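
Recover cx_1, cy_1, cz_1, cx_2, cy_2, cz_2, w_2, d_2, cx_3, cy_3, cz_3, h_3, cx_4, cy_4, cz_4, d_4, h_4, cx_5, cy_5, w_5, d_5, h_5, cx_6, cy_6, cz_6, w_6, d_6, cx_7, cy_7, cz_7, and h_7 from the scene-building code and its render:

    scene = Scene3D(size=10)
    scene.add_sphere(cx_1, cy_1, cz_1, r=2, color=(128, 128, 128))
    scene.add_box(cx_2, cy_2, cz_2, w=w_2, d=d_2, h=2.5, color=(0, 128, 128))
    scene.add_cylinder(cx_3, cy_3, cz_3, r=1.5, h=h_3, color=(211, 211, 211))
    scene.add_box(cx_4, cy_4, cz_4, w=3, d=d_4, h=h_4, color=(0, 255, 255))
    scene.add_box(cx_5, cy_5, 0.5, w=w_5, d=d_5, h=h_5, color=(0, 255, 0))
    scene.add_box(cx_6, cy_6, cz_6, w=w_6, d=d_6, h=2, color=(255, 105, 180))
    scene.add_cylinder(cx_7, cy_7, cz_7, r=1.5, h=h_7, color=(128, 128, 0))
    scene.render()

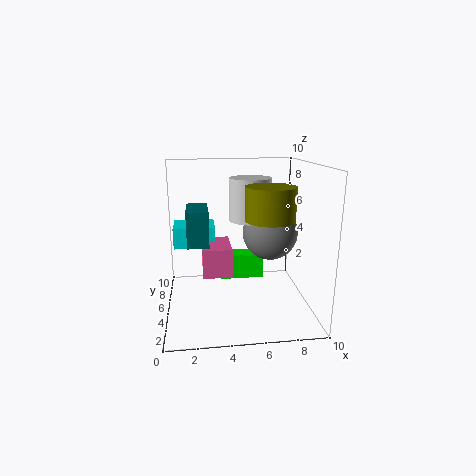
cx_1 = 7.5
cy_1 = 6
cz_1 = 5
cx_2 = 1.5
cy_2 = 4.5
cz_2 = 4.5
w_2 = 1.5
d_2 = 3
cx_3 = 6
cy_3 = 6
cz_3 = 6
h_3 = 3
cx_4 = 0.5
cy_4 = 6
cz_4 = 4
d_4 = 2.5
h_4 = 1.5
cx_5 = 4
cy_5 = 8
w_5 = 3.5
d_5 = 1.5
h_5 = 2
cx_6 = 2.5
cy_6 = 4
cz_6 = 2.5
w_6 = 2
d_6 = 3
cx_7 = 6.5
cy_7 = 2
cz_7 = 7
h_7 = 2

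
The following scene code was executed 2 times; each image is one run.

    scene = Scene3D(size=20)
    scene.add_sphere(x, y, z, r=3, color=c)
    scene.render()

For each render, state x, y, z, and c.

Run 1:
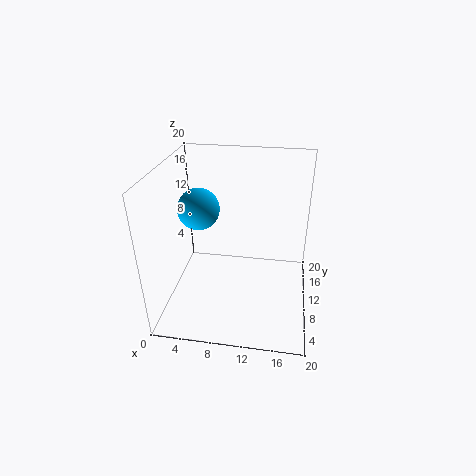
x = 4; y = 12; z = 13; c = 'deepskyblue'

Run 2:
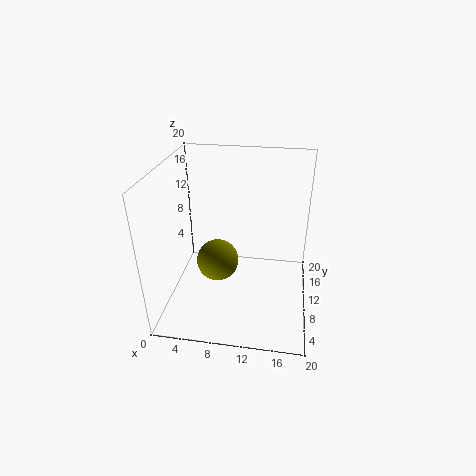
x = 7; y = 10; z = 6; c = 'olive'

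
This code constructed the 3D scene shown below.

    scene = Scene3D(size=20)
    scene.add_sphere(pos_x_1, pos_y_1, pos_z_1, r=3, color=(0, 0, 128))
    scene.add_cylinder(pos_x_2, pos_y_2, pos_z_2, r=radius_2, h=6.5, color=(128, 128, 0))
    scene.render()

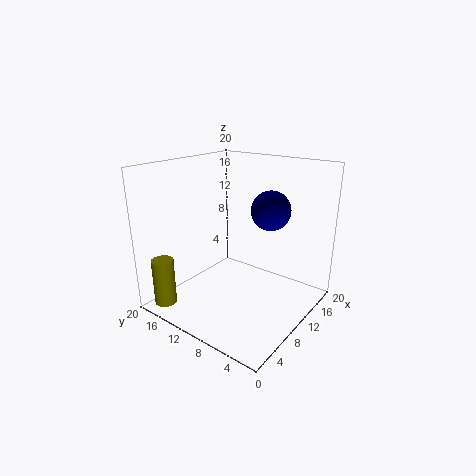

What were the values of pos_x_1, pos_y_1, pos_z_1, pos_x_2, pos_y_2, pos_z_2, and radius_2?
pos_x_1 = 16.5
pos_y_1 = 8.75
pos_z_1 = 12.5
pos_x_2 = 2
pos_y_2 = 16.75
pos_z_2 = 1.25
radius_2 = 1.5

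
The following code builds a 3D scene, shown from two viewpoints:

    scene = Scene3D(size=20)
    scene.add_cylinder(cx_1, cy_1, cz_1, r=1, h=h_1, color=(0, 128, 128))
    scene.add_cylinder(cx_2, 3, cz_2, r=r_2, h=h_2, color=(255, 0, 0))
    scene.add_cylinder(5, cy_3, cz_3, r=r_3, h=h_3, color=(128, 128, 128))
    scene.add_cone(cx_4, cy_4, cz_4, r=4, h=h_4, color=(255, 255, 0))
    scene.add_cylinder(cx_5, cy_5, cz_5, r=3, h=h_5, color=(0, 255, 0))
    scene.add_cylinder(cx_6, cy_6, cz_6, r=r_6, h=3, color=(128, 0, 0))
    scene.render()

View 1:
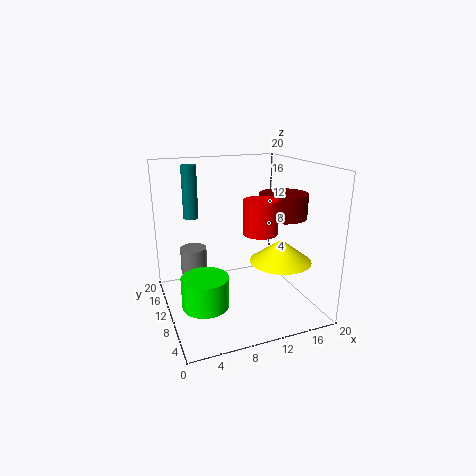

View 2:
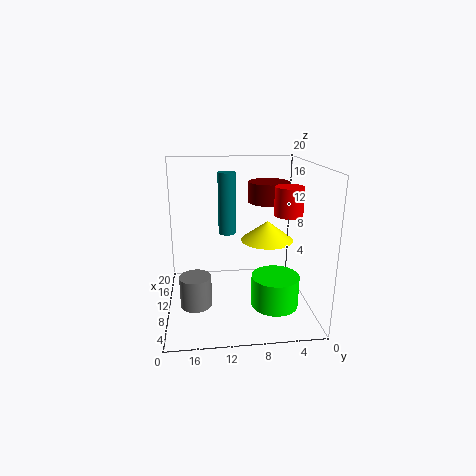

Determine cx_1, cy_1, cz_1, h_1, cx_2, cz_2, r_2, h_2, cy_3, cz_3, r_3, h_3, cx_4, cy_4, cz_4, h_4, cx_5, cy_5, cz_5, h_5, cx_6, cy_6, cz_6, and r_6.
cx_1 = 4
cy_1 = 12
cz_1 = 13
h_1 = 7
cx_2 = 10
cz_2 = 13
r_2 = 2
h_2 = 4
cy_3 = 16
cz_3 = 3
r_3 = 2
h_3 = 4
cx_4 = 14
cy_4 = 5
cz_4 = 8
h_4 = 3
cx_5 = 4
cy_5 = 6
cz_5 = 3
h_5 = 4
cx_6 = 14
cy_6 = 5
cz_6 = 14
r_6 = 3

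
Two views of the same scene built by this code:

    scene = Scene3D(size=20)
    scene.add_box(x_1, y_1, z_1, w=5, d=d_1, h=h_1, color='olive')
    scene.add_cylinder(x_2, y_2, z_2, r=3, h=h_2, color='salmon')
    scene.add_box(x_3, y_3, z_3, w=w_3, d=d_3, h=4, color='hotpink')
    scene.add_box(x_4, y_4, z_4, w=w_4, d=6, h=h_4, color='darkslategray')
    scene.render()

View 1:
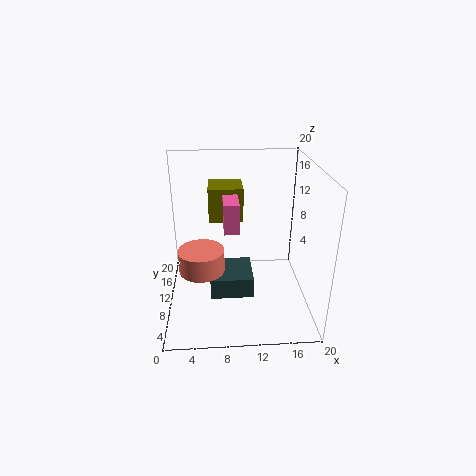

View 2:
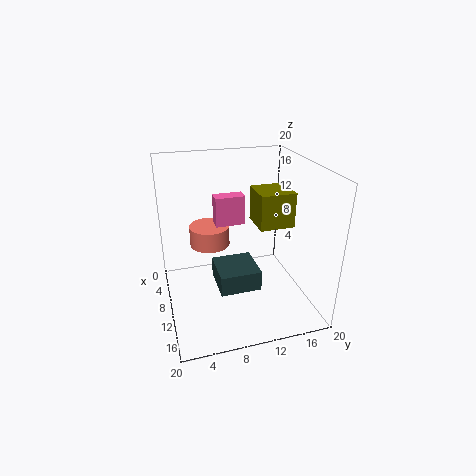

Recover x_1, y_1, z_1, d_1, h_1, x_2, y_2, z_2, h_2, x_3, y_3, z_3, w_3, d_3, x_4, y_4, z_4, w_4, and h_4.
x_1 = 6, y_1 = 13, z_1 = 11, d_1 = 5, h_1 = 5, x_2 = 5, y_2 = 7, z_2 = 7, h_2 = 3, x_3 = 8, y_3 = 7, z_3 = 12, w_3 = 2, d_3 = 4, x_4 = 6, y_4 = 7, z_4 = 2, w_4 = 6, h_4 = 3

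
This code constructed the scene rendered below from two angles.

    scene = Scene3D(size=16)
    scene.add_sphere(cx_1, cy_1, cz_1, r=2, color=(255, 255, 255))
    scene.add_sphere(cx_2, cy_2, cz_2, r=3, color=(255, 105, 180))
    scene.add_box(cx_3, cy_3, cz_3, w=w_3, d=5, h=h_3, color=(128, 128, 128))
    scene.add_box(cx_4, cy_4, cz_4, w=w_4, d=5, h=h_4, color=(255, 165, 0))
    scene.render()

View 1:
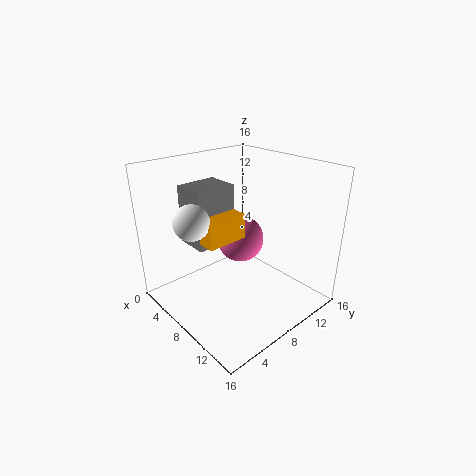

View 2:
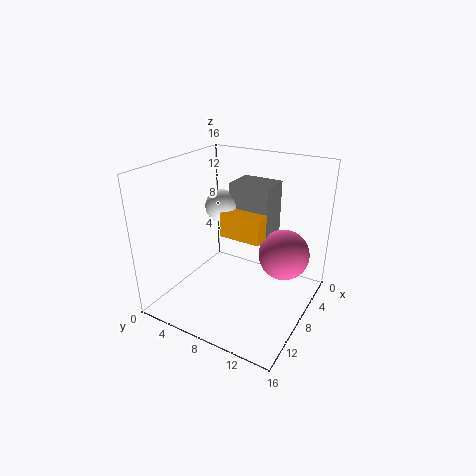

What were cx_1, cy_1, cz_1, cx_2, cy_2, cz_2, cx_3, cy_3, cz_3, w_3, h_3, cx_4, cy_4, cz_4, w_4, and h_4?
cx_1 = 5, cy_1 = 4, cz_1 = 10, cx_2 = 4, cy_2 = 12, cz_2 = 5, cx_3 = 1, cy_3 = 5, cz_3 = 6, w_3 = 4, h_3 = 7, cx_4 = 5, cy_4 = 5, cz_4 = 7, w_4 = 2, h_4 = 3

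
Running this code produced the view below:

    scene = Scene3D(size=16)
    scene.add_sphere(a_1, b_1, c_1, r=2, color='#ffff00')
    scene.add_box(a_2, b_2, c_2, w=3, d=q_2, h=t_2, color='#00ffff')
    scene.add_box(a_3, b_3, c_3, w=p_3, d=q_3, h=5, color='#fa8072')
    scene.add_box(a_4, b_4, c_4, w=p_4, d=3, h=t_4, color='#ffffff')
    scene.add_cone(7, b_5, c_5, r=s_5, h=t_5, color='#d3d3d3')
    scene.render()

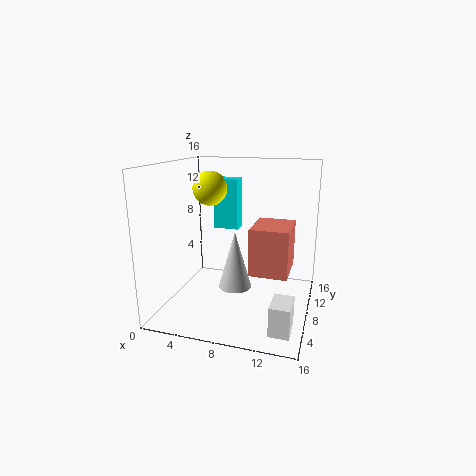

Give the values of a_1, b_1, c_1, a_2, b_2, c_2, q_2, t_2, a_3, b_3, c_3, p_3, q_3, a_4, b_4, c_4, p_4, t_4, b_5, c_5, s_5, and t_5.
a_1 = 4; b_1 = 10; c_1 = 13; a_2 = 4; b_2 = 11; c_2 = 8; q_2 = 2; t_2 = 6; a_3 = 10; b_3 = 5; c_3 = 5; p_3 = 4; q_3 = 5; a_4 = 13; b_4 = 1; c_4 = 1; p_4 = 2; t_4 = 3; b_5 = 10; c_5 = 1; s_5 = 2; t_5 = 7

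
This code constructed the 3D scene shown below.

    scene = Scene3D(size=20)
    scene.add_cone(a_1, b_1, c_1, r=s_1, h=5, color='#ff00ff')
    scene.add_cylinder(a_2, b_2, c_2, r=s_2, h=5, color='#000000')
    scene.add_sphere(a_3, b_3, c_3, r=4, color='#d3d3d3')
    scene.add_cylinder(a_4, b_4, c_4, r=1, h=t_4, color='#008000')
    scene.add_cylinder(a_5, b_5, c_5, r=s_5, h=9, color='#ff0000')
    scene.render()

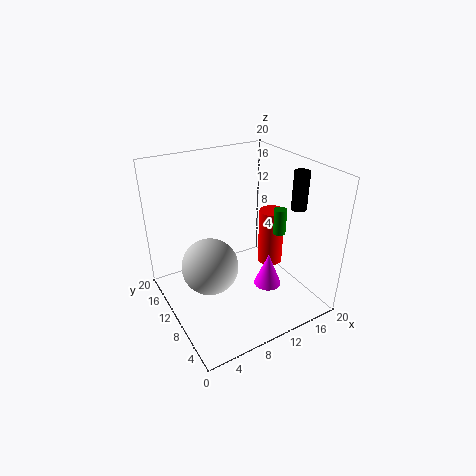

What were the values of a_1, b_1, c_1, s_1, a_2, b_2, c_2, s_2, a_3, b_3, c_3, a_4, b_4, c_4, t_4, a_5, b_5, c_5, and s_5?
a_1 = 14
b_1 = 8
c_1 = 2
s_1 = 2
a_2 = 16
b_2 = 5
c_2 = 15
s_2 = 1
a_3 = 6
b_3 = 11
c_3 = 6
a_4 = 18
b_4 = 11
c_4 = 8
t_4 = 4
a_5 = 18
b_5 = 13
c_5 = 2
s_5 = 2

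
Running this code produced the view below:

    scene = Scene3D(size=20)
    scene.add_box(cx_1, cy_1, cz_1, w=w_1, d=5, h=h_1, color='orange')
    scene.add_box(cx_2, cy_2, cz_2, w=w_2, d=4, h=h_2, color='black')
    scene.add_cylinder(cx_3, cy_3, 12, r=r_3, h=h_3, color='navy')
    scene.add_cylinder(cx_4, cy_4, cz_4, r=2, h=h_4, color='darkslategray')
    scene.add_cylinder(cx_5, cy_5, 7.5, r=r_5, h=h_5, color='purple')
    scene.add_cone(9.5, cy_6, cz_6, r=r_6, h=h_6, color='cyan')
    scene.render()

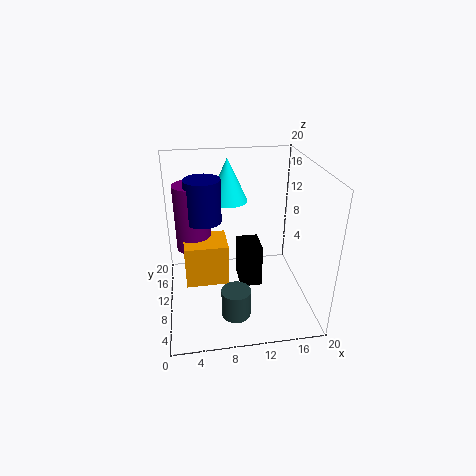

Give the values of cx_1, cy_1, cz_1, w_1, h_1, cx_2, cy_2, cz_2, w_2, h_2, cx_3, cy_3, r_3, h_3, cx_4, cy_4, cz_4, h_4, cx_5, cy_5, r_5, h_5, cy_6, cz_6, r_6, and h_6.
cx_1 = 2.5
cy_1 = 8.5
cz_1 = 3.5
w_1 = 6
h_1 = 6
cx_2 = 10
cy_2 = 7.5
cz_2 = 3.5
w_2 = 3
h_2 = 6
cx_3 = 5.5
cy_3 = 12
r_3 = 2.5
h_3 = 6
cx_4 = 9
cy_4 = 5.5
cz_4 = 0.5
h_4 = 4
cx_5 = 4
cy_5 = 13
r_5 = 2.5
h_5 = 9.5
cy_6 = 16.5
cz_6 = 13
r_6 = 3
h_6 = 6.5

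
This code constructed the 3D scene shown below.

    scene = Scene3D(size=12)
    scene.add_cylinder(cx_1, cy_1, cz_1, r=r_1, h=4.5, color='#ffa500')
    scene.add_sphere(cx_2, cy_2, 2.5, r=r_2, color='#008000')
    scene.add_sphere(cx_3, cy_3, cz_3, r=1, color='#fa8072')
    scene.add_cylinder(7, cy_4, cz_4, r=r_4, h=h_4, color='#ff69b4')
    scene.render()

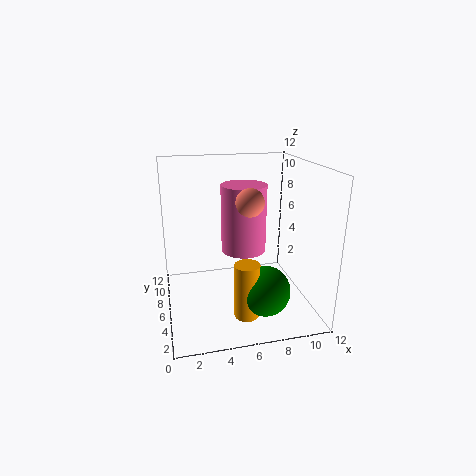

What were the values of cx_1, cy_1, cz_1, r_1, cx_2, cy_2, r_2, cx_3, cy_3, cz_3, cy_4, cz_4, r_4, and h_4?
cx_1 = 6; cy_1 = 3; cz_1 = 0.5; r_1 = 1; cx_2 = 7.5; cy_2 = 3; r_2 = 2; cx_3 = 6; cy_3 = 2.5; cz_3 = 10; cy_4 = 8; cz_4 = 4; r_4 = 2; h_4 = 6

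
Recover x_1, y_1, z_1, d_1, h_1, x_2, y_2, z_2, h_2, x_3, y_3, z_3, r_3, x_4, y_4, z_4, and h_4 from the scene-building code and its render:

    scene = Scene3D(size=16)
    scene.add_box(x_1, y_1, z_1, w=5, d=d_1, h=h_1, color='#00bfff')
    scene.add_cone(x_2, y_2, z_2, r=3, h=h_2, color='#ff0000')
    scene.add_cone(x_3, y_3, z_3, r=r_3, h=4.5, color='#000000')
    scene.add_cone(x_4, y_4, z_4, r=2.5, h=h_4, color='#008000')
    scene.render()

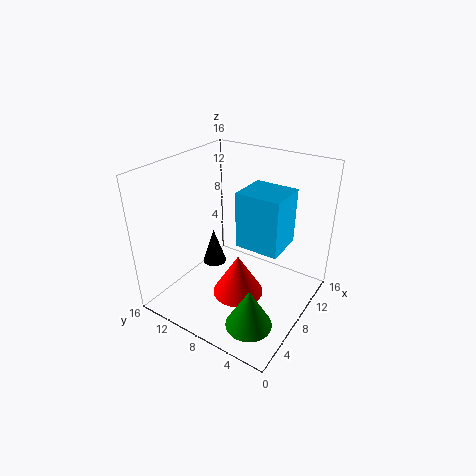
x_1 = 10.5, y_1 = 4.5, z_1 = 5, d_1 = 5.5, h_1 = 7, x_2 = 8, y_2 = 8, z_2 = 0.5, h_2 = 5, x_3 = 10, y_3 = 13, z_3 = 2, r_3 = 1.5, x_4 = 4, y_4 = 4, z_4 = 0.5, h_4 = 4.5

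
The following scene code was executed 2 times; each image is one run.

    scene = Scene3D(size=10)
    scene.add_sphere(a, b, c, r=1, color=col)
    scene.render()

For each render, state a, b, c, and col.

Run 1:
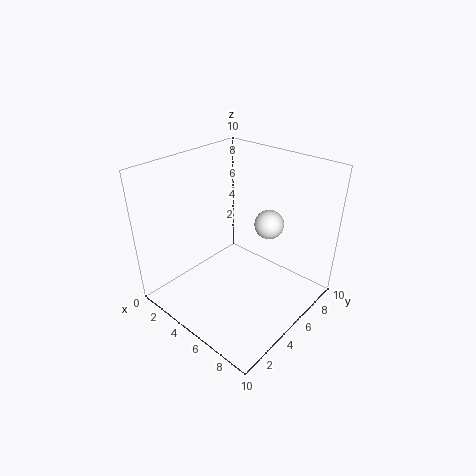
a = 6.5, b = 6.5, c = 6, col = 'white'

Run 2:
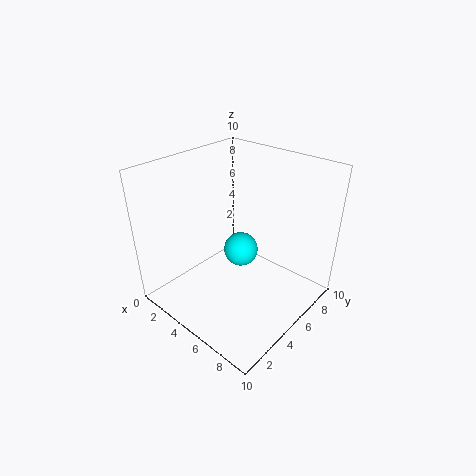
a = 7, b = 3, c = 6, col = 'cyan'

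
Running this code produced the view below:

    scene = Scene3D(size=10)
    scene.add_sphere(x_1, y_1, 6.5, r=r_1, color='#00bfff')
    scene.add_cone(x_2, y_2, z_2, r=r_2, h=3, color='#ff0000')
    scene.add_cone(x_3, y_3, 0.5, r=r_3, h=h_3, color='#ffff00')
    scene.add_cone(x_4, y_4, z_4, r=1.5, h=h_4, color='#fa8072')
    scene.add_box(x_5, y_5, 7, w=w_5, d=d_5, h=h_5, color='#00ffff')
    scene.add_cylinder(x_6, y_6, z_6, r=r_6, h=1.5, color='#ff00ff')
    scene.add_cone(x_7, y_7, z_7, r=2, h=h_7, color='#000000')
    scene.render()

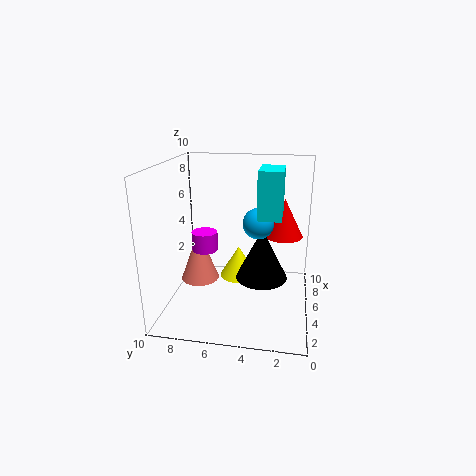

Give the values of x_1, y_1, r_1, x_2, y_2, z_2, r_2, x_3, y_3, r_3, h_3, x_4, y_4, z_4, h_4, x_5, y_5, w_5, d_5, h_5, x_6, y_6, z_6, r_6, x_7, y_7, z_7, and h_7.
x_1 = 4
y_1 = 3.5
r_1 = 1
x_2 = 8.5
y_2 = 2
z_2 = 4
r_2 = 1.5
x_3 = 8
y_3 = 5.5
r_3 = 1.5
h_3 = 2.5
x_4 = 7
y_4 = 8.5
z_4 = 0.5
h_4 = 4
x_5 = 3
y_5 = 2
w_5 = 2.5
d_5 = 1.5
h_5 = 3
x_6 = 7
y_6 = 8
z_6 = 3
r_6 = 1
x_7 = 7
y_7 = 3.5
z_7 = 1
h_7 = 4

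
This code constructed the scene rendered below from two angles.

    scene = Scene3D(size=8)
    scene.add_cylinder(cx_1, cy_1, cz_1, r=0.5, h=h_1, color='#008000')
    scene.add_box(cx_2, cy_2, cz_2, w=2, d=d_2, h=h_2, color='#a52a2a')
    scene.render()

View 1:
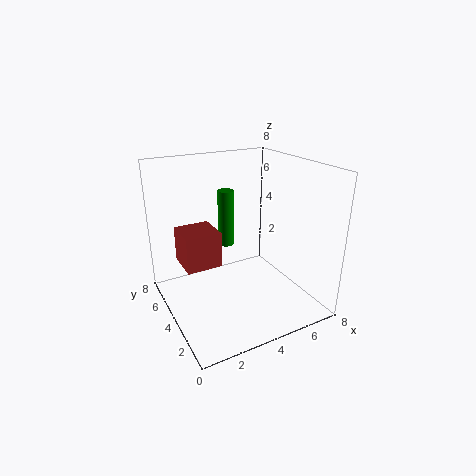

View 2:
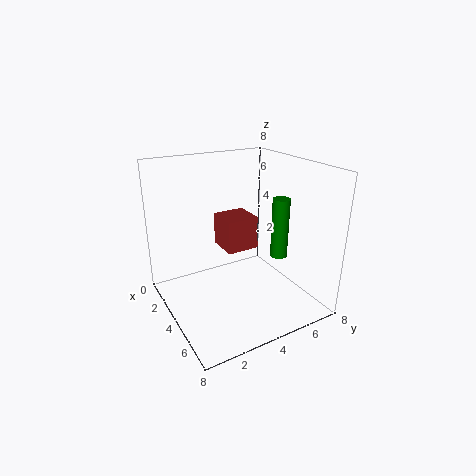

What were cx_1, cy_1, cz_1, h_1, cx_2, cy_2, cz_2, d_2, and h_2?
cx_1 = 4.5; cy_1 = 6.5; cz_1 = 2.5; h_1 = 3.5; cx_2 = 1; cy_2 = 4; cz_2 = 2.5; d_2 = 2; h_2 = 2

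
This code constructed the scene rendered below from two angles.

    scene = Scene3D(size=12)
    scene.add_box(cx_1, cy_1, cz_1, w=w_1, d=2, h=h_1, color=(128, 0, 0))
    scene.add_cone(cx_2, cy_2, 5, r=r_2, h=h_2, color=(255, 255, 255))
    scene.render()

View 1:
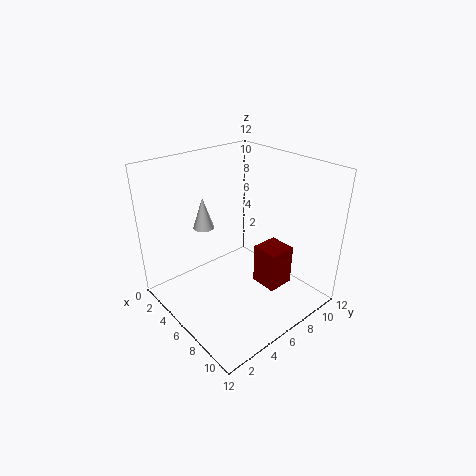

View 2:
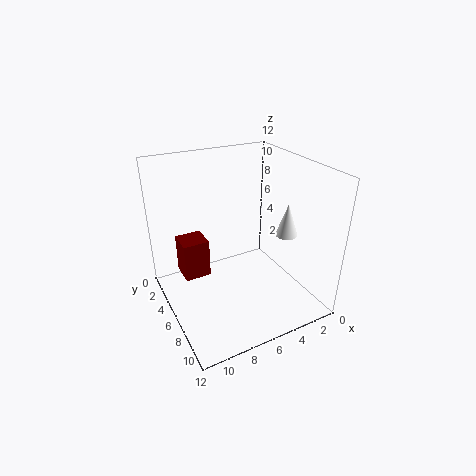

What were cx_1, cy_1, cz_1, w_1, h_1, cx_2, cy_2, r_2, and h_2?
cx_1 = 9; cy_1 = 5; cz_1 = 4; w_1 = 2; h_1 = 3; cx_2 = 1; cy_2 = 6; r_2 = 1; h_2 = 3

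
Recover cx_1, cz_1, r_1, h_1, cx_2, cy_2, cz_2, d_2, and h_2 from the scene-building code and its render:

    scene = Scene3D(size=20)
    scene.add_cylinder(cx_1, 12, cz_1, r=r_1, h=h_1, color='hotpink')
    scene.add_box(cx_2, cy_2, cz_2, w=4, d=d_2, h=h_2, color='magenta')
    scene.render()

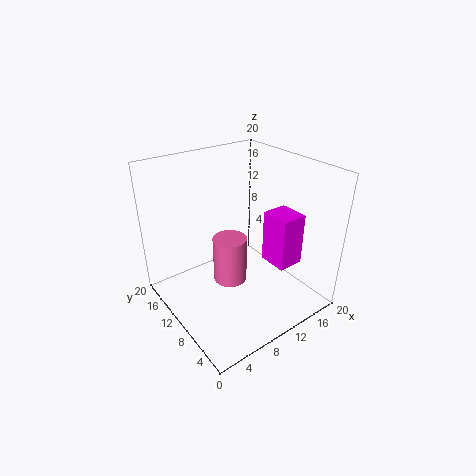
cx_1 = 10; cz_1 = 2; r_1 = 2.5; h_1 = 7; cx_2 = 15.5; cy_2 = 6.5; cz_2 = 4; d_2 = 4.5; h_2 = 8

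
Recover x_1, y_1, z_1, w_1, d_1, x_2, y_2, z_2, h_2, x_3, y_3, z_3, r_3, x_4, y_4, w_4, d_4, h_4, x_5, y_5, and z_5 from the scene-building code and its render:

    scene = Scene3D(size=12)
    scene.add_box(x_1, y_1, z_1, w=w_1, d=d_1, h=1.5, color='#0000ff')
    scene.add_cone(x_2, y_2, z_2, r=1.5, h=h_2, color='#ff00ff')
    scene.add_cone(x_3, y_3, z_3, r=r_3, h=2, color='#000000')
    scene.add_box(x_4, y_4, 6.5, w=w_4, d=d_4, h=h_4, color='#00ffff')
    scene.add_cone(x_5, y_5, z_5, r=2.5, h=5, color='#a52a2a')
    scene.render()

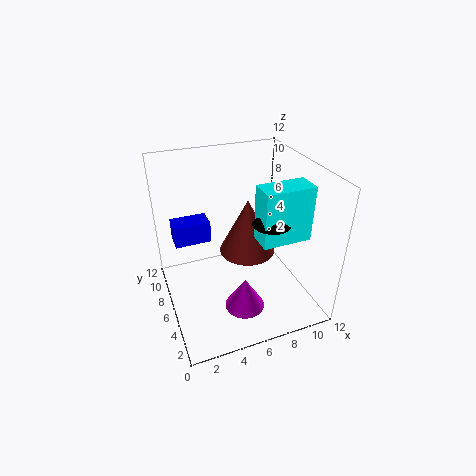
x_1 = 0.5
y_1 = 3.5
z_1 = 8
w_1 = 2.5
d_1 = 1.5
x_2 = 5
y_2 = 2
z_2 = 2.5
h_2 = 2.5
x_3 = 8
y_3 = 4
z_3 = 8
r_3 = 1.5
x_4 = 7
y_4 = 3
w_4 = 4
d_4 = 2
h_4 = 4.5
x_5 = 7.5
y_5 = 7.5
z_5 = 3.5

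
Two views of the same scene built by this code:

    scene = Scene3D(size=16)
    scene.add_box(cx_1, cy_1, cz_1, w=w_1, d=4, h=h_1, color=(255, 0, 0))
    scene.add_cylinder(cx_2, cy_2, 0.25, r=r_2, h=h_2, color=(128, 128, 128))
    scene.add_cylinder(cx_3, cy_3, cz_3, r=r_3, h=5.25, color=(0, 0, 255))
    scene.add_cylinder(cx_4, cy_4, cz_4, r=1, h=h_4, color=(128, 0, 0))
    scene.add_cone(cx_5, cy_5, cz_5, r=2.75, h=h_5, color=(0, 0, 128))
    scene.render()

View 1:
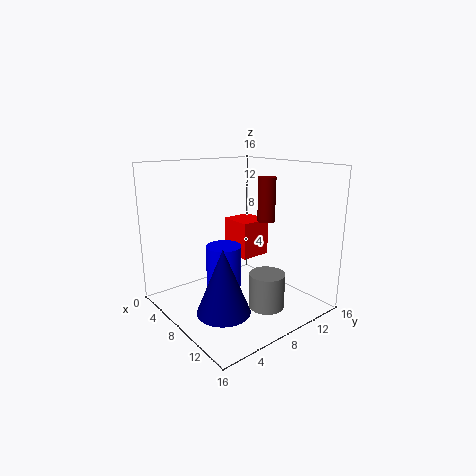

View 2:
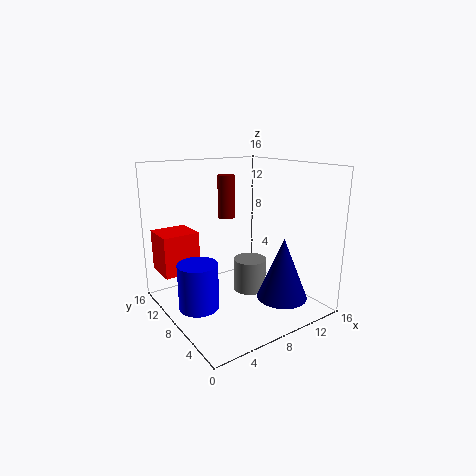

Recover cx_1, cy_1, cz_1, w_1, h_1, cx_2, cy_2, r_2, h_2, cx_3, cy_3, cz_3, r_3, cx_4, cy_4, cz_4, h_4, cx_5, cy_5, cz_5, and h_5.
cx_1 = 0.75, cy_1 = 11.5, cz_1 = 3.5, w_1 = 4.25, h_1 = 4.75, cx_2 = 11, cy_2 = 9.75, r_2 = 2, h_2 = 4, cx_3 = 3.5, cy_3 = 9.25, cz_3 = 0.25, r_3 = 2.25, cx_4 = 8.75, cy_4 = 11.5, cz_4 = 9.5, h_4 = 5, cx_5 = 11, cy_5 = 3.75, cz_5 = 1.75, h_5 = 6.75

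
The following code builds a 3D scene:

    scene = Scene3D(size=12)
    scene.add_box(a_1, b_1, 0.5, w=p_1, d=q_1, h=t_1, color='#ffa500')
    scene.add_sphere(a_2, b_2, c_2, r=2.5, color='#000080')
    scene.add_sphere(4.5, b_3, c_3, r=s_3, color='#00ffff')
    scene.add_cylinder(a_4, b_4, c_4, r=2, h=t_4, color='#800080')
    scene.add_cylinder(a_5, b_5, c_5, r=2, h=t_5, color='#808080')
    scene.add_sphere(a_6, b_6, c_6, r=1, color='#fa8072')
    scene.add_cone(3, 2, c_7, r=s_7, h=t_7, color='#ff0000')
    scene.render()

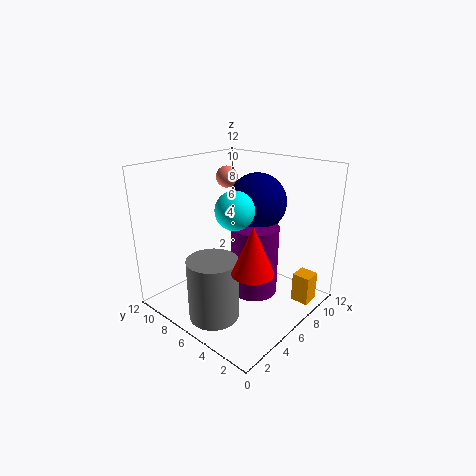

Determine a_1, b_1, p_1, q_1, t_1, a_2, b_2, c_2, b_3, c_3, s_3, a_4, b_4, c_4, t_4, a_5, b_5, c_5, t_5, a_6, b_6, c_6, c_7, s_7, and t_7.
a_1 = 8.5, b_1 = 0.5, p_1 = 1.5, q_1 = 1.5, t_1 = 2.5, a_2 = 8.5, b_2 = 6, c_2 = 8.5, b_3 = 5, c_3 = 9, s_3 = 1.5, a_4 = 7, b_4 = 5, c_4 = 1, t_4 = 6, a_5 = 2.5, b_5 = 5.5, c_5 = 0.5, t_5 = 5, a_6 = 9, b_6 = 10, c_6 = 10, c_7 = 5.5, s_7 = 1.5, t_7 = 3.5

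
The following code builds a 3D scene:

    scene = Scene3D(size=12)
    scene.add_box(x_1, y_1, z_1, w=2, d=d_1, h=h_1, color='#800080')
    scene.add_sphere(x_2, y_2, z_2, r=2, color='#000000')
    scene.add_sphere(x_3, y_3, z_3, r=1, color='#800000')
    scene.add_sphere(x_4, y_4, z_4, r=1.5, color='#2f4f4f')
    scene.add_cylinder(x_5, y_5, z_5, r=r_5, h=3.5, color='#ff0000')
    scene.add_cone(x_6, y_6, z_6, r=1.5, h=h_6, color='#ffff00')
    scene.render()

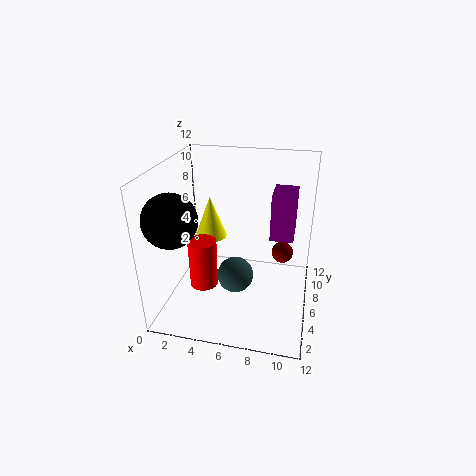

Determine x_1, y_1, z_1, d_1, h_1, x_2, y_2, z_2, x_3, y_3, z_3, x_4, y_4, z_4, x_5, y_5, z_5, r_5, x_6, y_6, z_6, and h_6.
x_1 = 8.5, y_1 = 7, z_1 = 5.5, d_1 = 3, h_1 = 4, x_2 = 2, y_2 = 2, z_2 = 9, x_3 = 9.5, y_3 = 9.5, z_3 = 3, x_4 = 6, y_4 = 5, z_4 = 3, x_5 = 4.5, y_5 = 1.5, z_5 = 4.5, r_5 = 1, x_6 = 2.5, y_6 = 9.5, z_6 = 4, h_6 = 4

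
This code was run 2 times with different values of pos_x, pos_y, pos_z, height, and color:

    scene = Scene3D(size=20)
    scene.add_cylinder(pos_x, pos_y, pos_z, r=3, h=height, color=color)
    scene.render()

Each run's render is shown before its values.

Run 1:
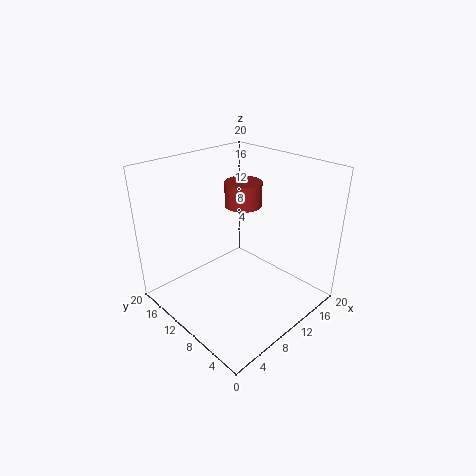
pos_x = 17; pos_y = 16; pos_z = 11; height = 4; color = 'brown'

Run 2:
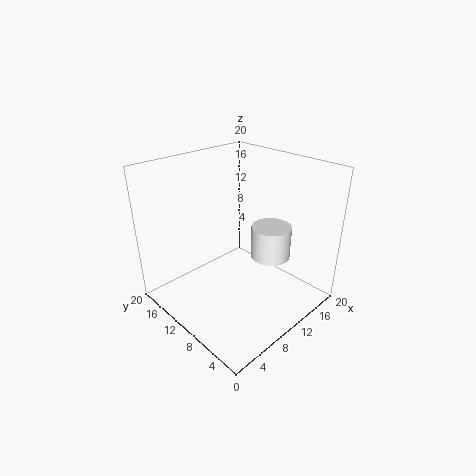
pos_x = 16; pos_y = 9; pos_z = 5; height = 5; color = 'white'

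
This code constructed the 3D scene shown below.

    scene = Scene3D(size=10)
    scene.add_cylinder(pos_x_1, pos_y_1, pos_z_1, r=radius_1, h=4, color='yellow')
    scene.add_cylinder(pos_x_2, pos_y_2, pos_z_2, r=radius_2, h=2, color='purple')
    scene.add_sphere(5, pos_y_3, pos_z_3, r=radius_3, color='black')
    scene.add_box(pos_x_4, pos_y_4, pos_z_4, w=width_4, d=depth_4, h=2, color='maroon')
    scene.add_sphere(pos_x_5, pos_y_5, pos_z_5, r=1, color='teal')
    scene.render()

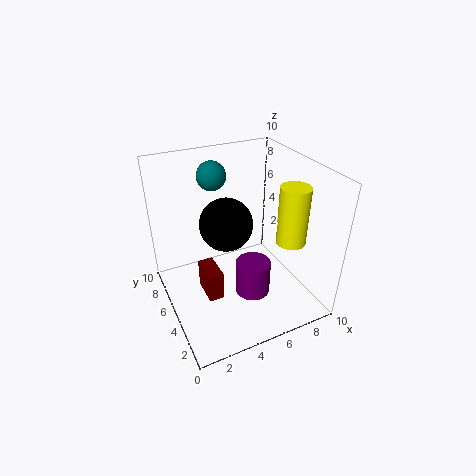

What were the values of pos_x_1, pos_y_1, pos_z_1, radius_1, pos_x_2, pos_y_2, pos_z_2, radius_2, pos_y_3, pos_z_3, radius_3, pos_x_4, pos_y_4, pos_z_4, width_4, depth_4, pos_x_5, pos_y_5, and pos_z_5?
pos_x_1 = 8
pos_y_1 = 3
pos_z_1 = 5
radius_1 = 1
pos_x_2 = 4
pos_y_2 = 1
pos_z_2 = 4
radius_2 = 1
pos_y_3 = 7
pos_z_3 = 5
radius_3 = 2
pos_x_4 = 2
pos_y_4 = 3
pos_z_4 = 2
width_4 = 1
depth_4 = 2
pos_x_5 = 4
pos_y_5 = 7
pos_z_5 = 9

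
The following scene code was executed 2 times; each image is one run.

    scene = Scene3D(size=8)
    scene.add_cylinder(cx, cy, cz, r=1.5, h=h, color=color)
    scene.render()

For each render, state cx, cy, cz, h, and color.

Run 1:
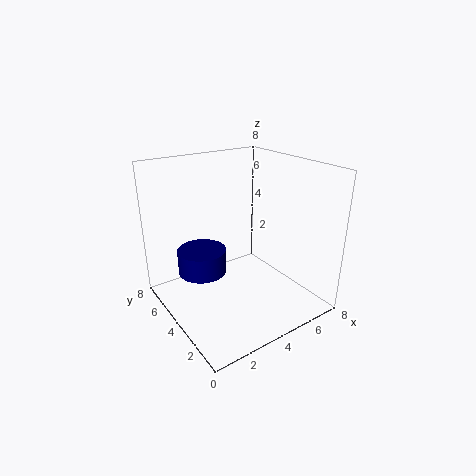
cx = 3
cy = 6.5
cz = 1
h = 1.5
color = 'navy'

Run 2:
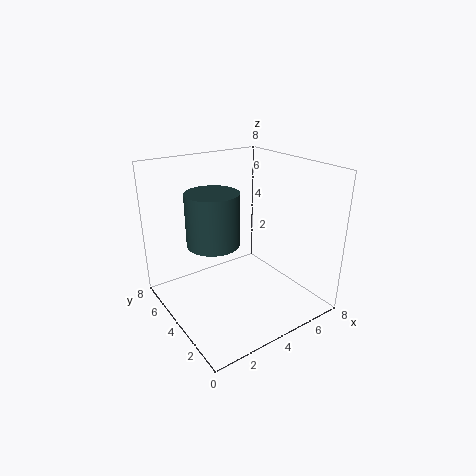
cx = 3
cy = 5
cz = 3.5
h = 3
color = 'darkslategray'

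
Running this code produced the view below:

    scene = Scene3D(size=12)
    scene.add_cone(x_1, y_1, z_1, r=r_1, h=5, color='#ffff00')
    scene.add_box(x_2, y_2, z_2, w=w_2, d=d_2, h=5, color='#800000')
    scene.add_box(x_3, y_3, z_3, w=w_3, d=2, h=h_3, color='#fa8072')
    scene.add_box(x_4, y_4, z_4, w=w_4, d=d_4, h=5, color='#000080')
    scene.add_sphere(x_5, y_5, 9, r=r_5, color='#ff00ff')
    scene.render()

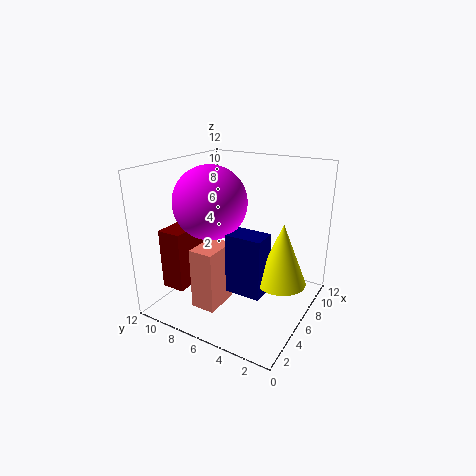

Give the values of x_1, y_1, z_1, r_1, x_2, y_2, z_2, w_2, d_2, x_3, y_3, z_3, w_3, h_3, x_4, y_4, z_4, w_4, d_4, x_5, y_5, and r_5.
x_1 = 6, y_1 = 2, z_1 = 3, r_1 = 2, x_2 = 2, y_2 = 9, z_2 = 2, w_2 = 4, d_2 = 2, x_3 = 2, y_3 = 6, z_3 = 1, w_3 = 3, h_3 = 5, x_4 = 4, y_4 = 3, z_4 = 2, w_4 = 2, d_4 = 3, x_5 = 5, y_5 = 8, r_5 = 3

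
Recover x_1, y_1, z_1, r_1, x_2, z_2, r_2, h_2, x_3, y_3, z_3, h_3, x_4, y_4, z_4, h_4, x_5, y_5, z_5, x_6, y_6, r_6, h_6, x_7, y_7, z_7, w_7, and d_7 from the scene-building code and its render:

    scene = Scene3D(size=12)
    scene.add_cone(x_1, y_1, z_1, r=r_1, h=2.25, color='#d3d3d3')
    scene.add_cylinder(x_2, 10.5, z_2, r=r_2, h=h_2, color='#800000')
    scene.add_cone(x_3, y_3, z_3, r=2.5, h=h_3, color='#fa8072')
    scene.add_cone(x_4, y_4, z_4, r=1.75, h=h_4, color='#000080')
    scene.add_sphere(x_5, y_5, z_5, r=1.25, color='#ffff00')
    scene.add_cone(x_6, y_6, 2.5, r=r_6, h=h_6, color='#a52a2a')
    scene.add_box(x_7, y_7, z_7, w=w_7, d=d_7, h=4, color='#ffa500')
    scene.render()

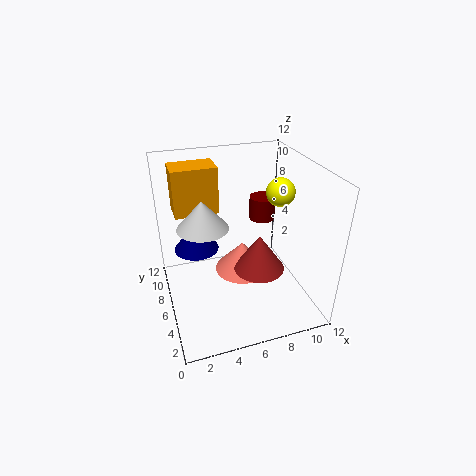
x_1 = 3, y_1 = 5.5, z_1 = 7.75, r_1 = 2, x_2 = 10, z_2 = 5, r_2 = 1.25, h_2 = 2.25, x_3 = 7, y_3 = 7.75, z_3 = 1.5, h_3 = 2.75, x_4 = 2.5, y_4 = 6, z_4 = 5.75, h_4 = 2.25, x_5 = 10.25, y_5 = 7.25, z_5 = 9, x_6 = 8, y_6 = 6, r_6 = 2.25, h_6 = 3.25, x_7 = 1.25, y_7 = 8, z_7 = 7.5, w_7 = 3.75, d_7 = 2.5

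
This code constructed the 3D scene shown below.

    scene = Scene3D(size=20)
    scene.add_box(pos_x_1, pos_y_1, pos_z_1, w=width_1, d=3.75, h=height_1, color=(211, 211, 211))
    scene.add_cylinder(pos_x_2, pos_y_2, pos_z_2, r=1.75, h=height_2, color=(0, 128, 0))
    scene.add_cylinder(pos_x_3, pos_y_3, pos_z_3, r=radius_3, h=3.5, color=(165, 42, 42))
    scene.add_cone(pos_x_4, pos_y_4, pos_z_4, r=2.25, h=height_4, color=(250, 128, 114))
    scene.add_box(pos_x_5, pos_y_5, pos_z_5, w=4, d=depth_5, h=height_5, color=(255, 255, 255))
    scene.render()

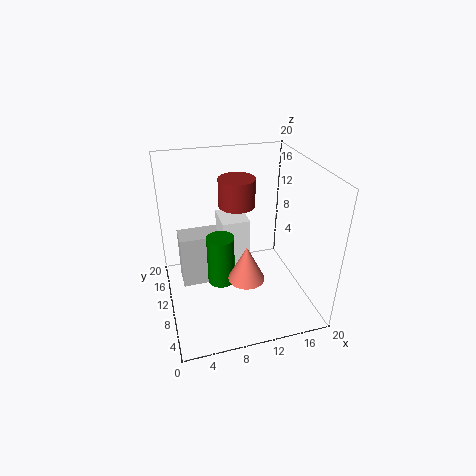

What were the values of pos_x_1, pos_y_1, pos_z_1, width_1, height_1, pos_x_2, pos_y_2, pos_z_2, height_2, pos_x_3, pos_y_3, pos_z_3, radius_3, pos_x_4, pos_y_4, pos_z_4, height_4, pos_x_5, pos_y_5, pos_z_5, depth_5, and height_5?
pos_x_1 = 2.25, pos_y_1 = 13.5, pos_z_1 = 0.25, width_1 = 6.25, height_1 = 8.25, pos_x_2 = 6.75, pos_y_2 = 6.75, pos_z_2 = 6, height_2 = 6.5, pos_x_3 = 9.25, pos_y_3 = 8, pos_z_3 = 16, radius_3 = 2.25, pos_x_4 = 9.25, pos_y_4 = 3.75, pos_z_4 = 8, height_4 = 4.5, pos_x_5 = 8.25, pos_y_5 = 11.5, pos_z_5 = 2.5, depth_5 = 4.75, height_5 = 9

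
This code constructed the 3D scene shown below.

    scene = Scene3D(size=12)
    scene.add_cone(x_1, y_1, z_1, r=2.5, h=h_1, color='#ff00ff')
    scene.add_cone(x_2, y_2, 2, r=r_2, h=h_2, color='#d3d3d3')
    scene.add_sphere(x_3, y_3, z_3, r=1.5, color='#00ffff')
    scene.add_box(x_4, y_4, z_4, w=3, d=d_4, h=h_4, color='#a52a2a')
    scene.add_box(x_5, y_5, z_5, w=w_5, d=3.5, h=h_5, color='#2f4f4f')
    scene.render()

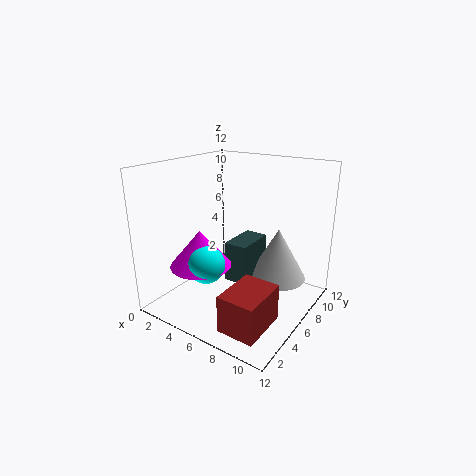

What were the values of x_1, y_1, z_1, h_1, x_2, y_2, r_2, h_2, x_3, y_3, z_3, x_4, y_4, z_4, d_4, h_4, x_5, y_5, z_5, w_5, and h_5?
x_1 = 4
y_1 = 3.5
z_1 = 4
h_1 = 3
x_2 = 8.5
y_2 = 8.5
r_2 = 2.5
h_2 = 4.5
x_3 = 5
y_3 = 3
z_3 = 4.5
x_4 = 7.5
y_4 = 1
z_4 = 0.5
d_4 = 4
h_4 = 3
x_5 = 5
y_5 = 5.5
z_5 = 2
w_5 = 2
h_5 = 3.5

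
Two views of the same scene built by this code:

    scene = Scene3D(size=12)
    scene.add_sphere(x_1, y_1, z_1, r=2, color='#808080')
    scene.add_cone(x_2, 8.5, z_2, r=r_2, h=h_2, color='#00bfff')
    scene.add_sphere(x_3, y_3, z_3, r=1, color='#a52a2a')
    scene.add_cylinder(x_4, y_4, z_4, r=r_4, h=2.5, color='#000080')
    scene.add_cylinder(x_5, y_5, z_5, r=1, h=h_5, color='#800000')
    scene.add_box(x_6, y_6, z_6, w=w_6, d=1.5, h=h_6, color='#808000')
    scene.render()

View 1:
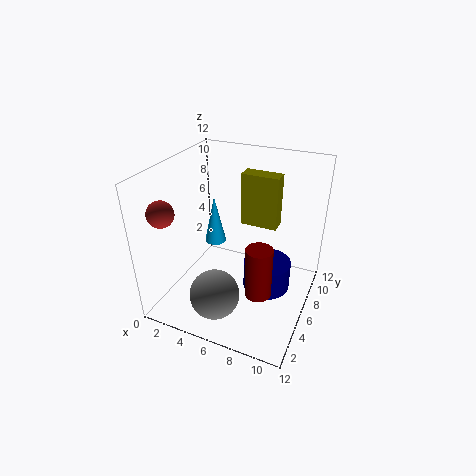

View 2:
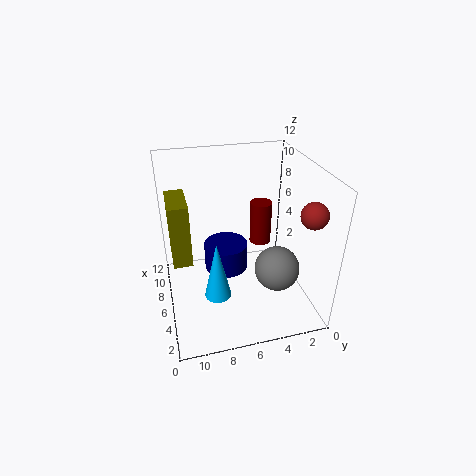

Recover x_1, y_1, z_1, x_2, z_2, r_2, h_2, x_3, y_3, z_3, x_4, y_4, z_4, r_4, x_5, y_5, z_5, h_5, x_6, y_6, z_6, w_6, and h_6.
x_1 = 5.5, y_1 = 2.5, z_1 = 2.5, x_2 = 2.5, z_2 = 3.5, r_2 = 1, h_2 = 4.5, x_3 = 2, y_3 = 1.5, z_3 = 9.5, x_4 = 8.5, y_4 = 6.5, z_4 = 1.5, r_4 = 2, x_5 = 9, y_5 = 3, z_5 = 3.5, h_5 = 4, x_6 = 4.5, y_6 = 10, z_6 = 5, w_6 = 3.5, h_6 = 5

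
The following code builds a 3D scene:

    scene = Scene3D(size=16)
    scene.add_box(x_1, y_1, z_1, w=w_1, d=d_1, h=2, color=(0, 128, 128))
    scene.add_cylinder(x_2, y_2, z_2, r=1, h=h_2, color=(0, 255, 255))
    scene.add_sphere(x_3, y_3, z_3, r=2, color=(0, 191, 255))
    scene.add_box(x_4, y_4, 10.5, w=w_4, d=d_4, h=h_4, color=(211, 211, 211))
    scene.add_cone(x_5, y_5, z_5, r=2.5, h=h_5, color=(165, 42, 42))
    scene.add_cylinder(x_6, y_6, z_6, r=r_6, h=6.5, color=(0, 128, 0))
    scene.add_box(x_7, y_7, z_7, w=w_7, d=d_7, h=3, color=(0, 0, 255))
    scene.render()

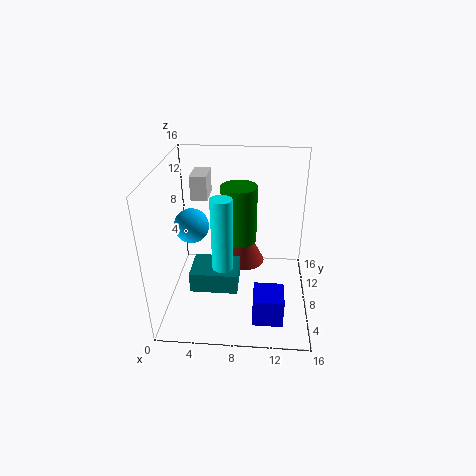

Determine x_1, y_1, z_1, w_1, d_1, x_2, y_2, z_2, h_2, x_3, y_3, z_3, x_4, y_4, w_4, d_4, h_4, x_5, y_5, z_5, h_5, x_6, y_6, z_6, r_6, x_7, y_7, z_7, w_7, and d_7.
x_1 = 4; y_1 = 1; z_1 = 6; w_1 = 4.5; d_1 = 3.5; x_2 = 7; y_2 = 2.5; z_2 = 7.5; h_2 = 7.5; x_3 = 2.5; y_3 = 9.5; z_3 = 8.5; x_4 = 2; y_4 = 12; w_4 = 2; d_4 = 3.5; h_4 = 3; x_5 = 8.5; y_5 = 12; z_5 = 2.5; h_5 = 5; x_6 = 8; y_6 = 9.5; z_6 = 7; r_6 = 2; x_7 = 10; y_7 = 0.5; z_7 = 2.5; w_7 = 3; d_7 = 3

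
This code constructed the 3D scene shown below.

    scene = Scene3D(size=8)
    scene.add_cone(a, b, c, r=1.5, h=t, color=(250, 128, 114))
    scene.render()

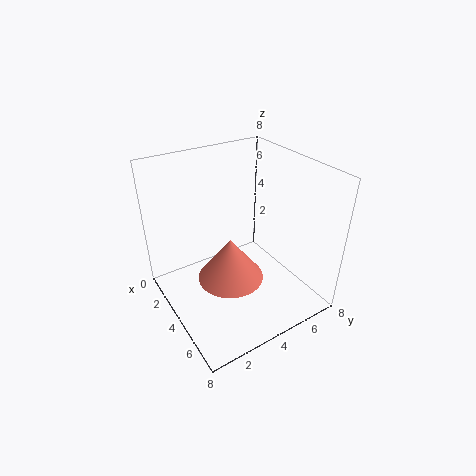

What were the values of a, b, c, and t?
a = 6.5
b = 2
c = 4
t = 2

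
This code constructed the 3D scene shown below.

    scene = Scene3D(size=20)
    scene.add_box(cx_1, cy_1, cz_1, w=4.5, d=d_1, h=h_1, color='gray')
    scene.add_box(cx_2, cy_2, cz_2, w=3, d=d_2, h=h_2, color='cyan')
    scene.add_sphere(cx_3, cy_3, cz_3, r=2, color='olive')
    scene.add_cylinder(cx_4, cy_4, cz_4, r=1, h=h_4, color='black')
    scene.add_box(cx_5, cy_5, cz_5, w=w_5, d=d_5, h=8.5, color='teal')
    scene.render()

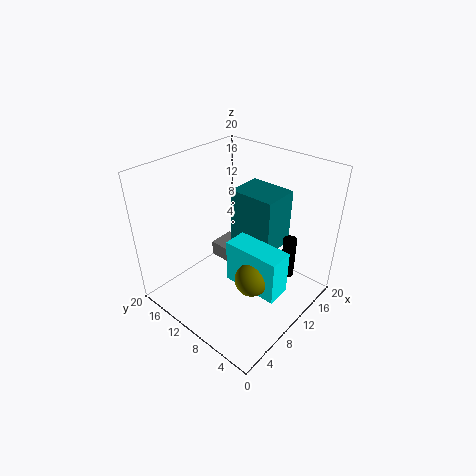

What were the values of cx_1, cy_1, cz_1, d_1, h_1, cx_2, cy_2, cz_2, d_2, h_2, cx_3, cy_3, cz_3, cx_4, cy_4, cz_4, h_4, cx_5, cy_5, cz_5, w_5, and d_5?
cx_1 = 14
cy_1 = 15
cz_1 = 0.5
d_1 = 4.5
h_1 = 2.5
cx_2 = 5
cy_2 = 0.5
cz_2 = 7.5
d_2 = 7
h_2 = 5.5
cx_3 = 5
cy_3 = 3.5
cz_3 = 9.5
cx_4 = 16.5
cy_4 = 5.5
cz_4 = 2
h_4 = 6.5
cx_5 = 13
cy_5 = 7
cz_5 = 6.5
w_5 = 5.5
d_5 = 7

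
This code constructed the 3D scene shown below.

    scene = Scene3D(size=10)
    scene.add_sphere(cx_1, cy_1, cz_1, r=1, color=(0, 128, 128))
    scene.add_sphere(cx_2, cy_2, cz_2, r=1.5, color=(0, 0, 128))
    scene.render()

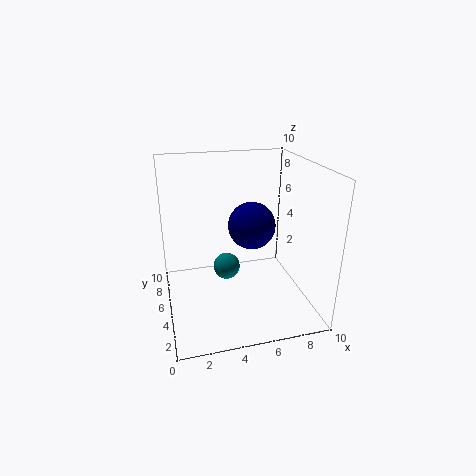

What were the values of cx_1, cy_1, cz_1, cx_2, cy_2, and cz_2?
cx_1 = 4.5, cy_1 = 6.5, cz_1 = 2, cx_2 = 5.5, cy_2 = 3.5, cz_2 = 6.5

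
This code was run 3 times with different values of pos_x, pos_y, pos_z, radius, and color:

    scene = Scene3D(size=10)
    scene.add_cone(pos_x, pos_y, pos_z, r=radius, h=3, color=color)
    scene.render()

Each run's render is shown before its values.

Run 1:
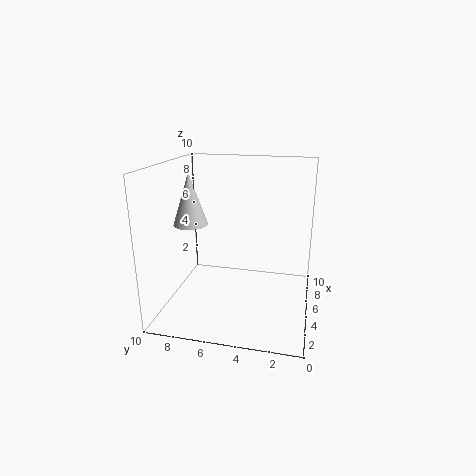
pos_x = 1.5; pos_y = 7; pos_z = 7; radius = 1; color = 'lightgray'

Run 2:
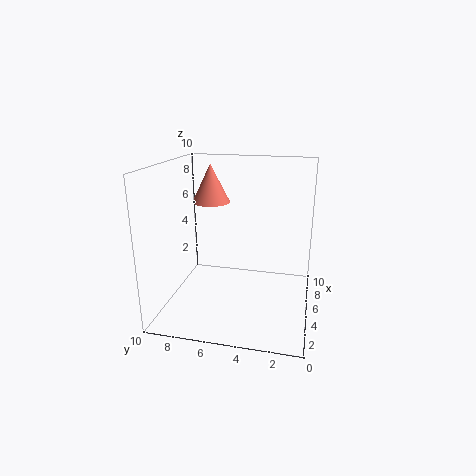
pos_x = 8.5; pos_y = 8; pos_z = 6.5; radius = 1.5; color = 'salmon'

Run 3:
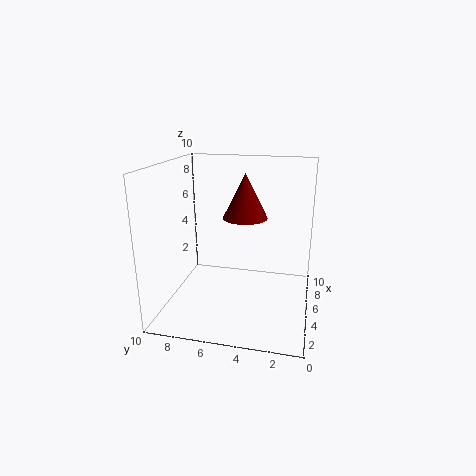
pos_x = 5; pos_y = 4.5; pos_z = 6.5; radius = 1.5; color = 'maroon'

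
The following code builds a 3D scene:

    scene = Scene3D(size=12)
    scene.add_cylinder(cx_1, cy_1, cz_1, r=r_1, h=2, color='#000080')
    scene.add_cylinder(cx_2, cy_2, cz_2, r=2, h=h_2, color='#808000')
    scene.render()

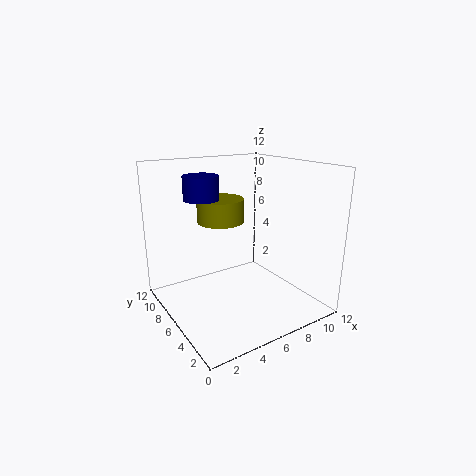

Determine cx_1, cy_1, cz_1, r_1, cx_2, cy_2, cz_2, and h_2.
cx_1 = 4; cy_1 = 8.5; cz_1 = 9; r_1 = 1.5; cx_2 = 5.5; cy_2 = 8; cz_2 = 7; h_2 = 2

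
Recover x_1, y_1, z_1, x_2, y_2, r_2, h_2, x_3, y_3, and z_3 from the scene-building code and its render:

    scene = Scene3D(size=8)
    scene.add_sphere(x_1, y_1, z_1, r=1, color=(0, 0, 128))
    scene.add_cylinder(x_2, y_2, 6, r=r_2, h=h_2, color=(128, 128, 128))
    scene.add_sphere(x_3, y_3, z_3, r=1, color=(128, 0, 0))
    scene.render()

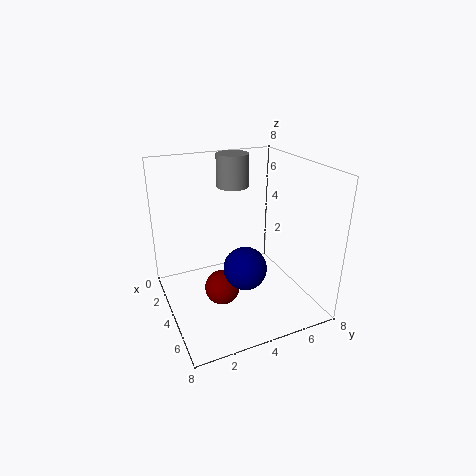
x_1 = 7, y_1 = 3, z_1 = 4, x_2 = 1, y_2 = 5, r_2 = 1, h_2 = 2, x_3 = 4, y_3 = 3, z_3 = 1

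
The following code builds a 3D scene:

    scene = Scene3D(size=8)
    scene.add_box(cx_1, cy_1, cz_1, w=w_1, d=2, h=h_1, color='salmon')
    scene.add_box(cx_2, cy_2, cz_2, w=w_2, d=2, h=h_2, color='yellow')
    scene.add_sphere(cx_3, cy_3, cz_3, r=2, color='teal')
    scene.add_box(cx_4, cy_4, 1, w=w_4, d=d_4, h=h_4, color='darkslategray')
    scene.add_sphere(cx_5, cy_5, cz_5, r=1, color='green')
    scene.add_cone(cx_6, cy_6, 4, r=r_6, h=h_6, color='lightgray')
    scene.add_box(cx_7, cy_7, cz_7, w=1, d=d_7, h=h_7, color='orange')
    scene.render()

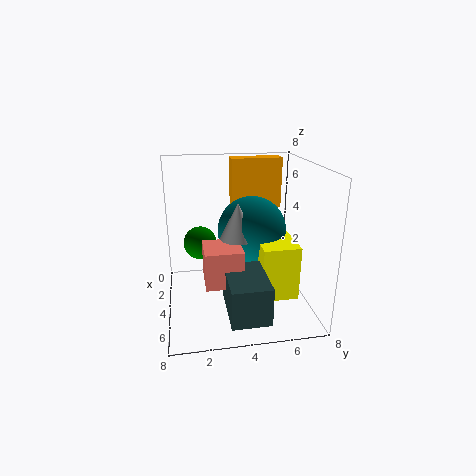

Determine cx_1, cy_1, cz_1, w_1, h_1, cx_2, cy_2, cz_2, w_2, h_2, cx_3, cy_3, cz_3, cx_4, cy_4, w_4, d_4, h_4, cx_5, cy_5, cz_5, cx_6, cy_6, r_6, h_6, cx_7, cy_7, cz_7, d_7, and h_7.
cx_1 = 4; cy_1 = 2; cz_1 = 2; w_1 = 2; h_1 = 2; cx_2 = 3; cy_2 = 5; cz_2 = 1; w_2 = 3; h_2 = 3; cx_3 = 3; cy_3 = 5; cz_3 = 4; cx_4 = 5; cy_4 = 3; w_4 = 3; d_4 = 2; h_4 = 2; cx_5 = 2; cy_5 = 2; cz_5 = 3; cx_6 = 4; cy_6 = 4; r_6 = 1; h_6 = 2; cx_7 = 1; cy_7 = 4; cz_7 = 5; d_7 = 3; h_7 = 3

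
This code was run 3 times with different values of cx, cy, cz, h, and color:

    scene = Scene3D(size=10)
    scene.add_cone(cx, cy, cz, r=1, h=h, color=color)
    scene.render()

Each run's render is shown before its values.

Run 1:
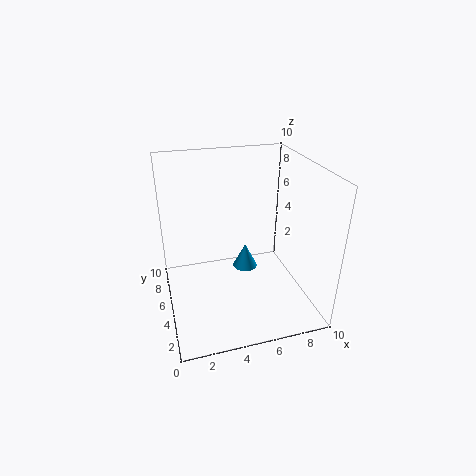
cx = 6.5; cy = 8; cz = 0.5; h = 2; color = 'deepskyblue'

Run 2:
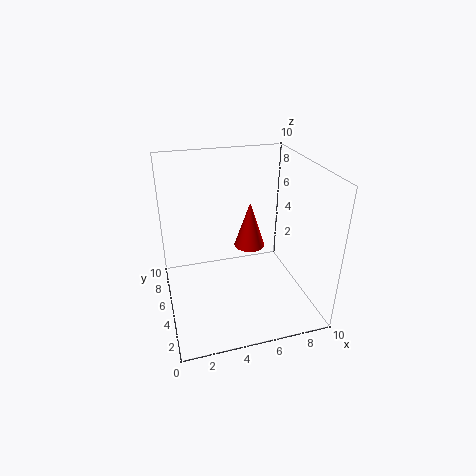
cx = 5.5; cy = 4; cz = 5; h = 3; color = 'red'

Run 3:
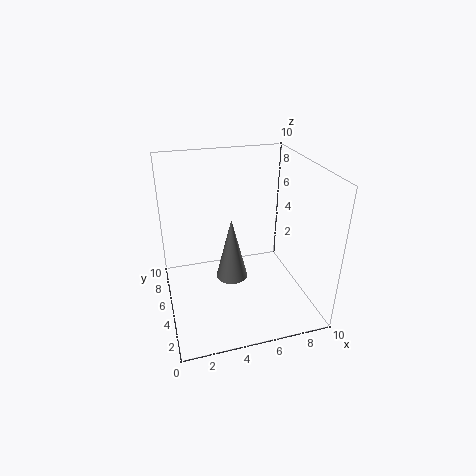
cx = 4; cy = 3; cz = 3.5; h = 4; color = 'gray'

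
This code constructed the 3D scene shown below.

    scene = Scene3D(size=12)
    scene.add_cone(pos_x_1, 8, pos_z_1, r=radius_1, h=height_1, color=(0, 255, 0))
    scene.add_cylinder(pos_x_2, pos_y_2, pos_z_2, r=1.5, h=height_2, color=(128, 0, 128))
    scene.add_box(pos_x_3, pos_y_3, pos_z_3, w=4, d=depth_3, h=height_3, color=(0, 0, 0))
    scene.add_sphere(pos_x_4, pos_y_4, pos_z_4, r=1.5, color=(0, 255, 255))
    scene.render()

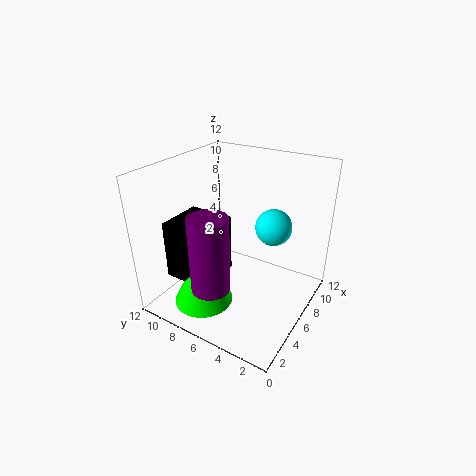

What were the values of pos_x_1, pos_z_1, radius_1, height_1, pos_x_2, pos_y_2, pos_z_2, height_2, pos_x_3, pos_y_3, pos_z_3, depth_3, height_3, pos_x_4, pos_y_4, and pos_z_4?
pos_x_1 = 3.5
pos_z_1 = 0.5
radius_1 = 2.5
height_1 = 5
pos_x_2 = 2
pos_y_2 = 6
pos_z_2 = 3.5
height_2 = 6
pos_x_3 = 2.5
pos_y_3 = 7
pos_z_3 = 2.5
depth_3 = 4
height_3 = 5
pos_x_4 = 7.5
pos_y_4 = 3.5
pos_z_4 = 7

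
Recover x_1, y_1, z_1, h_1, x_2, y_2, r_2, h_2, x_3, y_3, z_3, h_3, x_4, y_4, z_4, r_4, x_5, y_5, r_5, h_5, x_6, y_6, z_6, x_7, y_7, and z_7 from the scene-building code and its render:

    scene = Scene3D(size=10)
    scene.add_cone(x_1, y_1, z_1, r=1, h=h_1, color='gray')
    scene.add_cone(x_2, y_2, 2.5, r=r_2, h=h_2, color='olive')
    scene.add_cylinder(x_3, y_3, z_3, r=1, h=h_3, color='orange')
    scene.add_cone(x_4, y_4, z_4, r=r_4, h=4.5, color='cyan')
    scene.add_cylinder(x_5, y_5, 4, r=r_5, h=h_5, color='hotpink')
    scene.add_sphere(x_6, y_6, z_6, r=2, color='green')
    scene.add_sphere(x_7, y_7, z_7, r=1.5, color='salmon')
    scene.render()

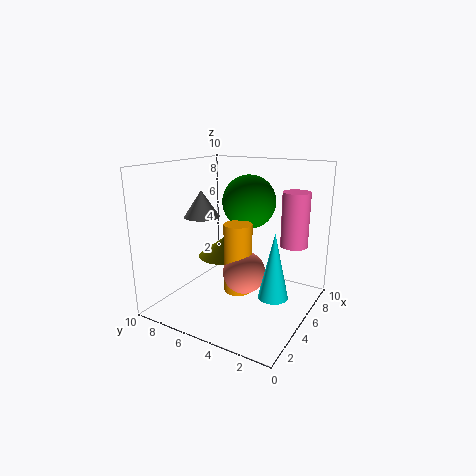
x_1 = 1
y_1 = 5
z_1 = 7.5
h_1 = 1.5
x_2 = 7
y_2 = 7.5
r_2 = 2
h_2 = 1.5
x_3 = 5
y_3 = 5
z_3 = 1
h_3 = 5
x_4 = 4.5
y_4 = 2
z_4 = 1.5
r_4 = 1
x_5 = 8
y_5 = 2
r_5 = 1
h_5 = 4
x_6 = 7.5
y_6 = 5.5
z_6 = 7
x_7 = 5
y_7 = 4.5
z_7 = 2.5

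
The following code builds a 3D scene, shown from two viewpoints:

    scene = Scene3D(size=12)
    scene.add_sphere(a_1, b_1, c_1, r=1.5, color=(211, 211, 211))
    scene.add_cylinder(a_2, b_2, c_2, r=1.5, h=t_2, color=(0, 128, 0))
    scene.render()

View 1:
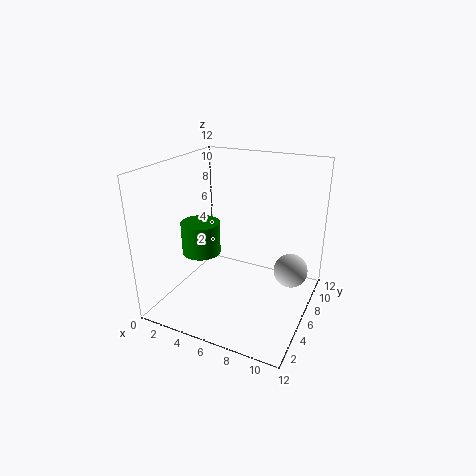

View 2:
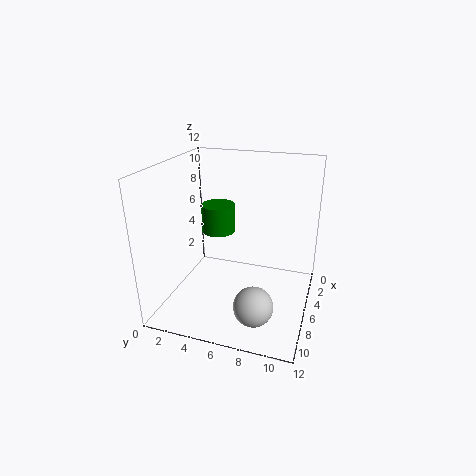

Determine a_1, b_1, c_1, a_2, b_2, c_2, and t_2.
a_1 = 10, b_1 = 8.5, c_1 = 2.5, a_2 = 4, b_2 = 3.5, c_2 = 5.5, t_2 = 2.5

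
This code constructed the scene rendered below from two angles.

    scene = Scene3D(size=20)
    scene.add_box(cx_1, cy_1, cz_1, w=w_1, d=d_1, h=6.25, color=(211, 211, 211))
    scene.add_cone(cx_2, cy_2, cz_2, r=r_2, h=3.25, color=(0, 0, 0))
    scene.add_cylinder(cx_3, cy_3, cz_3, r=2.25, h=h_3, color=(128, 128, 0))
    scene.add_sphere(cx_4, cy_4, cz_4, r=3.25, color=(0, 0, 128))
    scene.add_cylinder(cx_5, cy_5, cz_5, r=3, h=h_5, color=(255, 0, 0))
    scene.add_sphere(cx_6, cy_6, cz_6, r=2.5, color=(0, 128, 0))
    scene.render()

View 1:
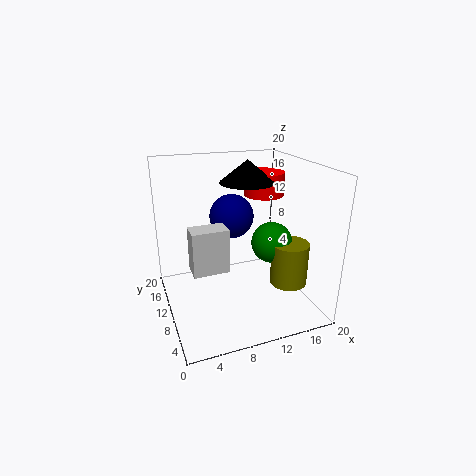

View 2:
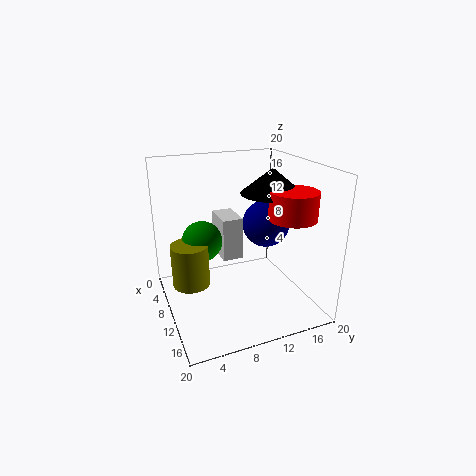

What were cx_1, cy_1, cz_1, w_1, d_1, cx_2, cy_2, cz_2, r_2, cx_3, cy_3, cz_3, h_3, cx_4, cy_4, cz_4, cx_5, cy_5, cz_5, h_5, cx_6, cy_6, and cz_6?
cx_1 = 3.25, cy_1 = 8.5, cz_1 = 5.75, w_1 = 5, d_1 = 3, cx_2 = 12.75, cy_2 = 13.5, cz_2 = 16.75, r_2 = 4, cx_3 = 13.75, cy_3 = 2.25, cz_3 = 6.75, h_3 = 5.25, cx_4 = 10.5, cy_4 = 14, cz_4 = 11.75, cx_5 = 16, cy_5 = 14.75, cz_5 = 14.25, h_5 = 3.5, cx_6 = 12.25, cy_6 = 4.25, cz_6 = 11.5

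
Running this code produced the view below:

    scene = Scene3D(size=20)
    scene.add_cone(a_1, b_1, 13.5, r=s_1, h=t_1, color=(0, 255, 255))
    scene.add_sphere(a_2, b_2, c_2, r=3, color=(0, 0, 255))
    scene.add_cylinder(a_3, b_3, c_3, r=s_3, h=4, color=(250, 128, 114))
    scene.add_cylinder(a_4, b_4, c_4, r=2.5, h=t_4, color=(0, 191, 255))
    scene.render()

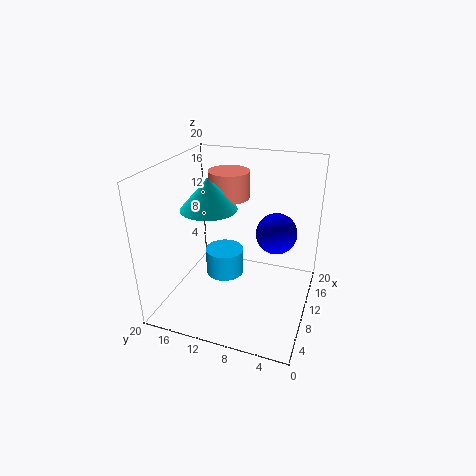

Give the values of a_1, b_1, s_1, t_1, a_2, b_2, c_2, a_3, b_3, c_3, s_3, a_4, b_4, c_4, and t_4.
a_1 = 10.5; b_1 = 14.5; s_1 = 4; t_1 = 4.5; a_2 = 14; b_2 = 5.5; c_2 = 9.5; a_3 = 14.5; b_3 = 13; c_3 = 14; s_3 = 3; a_4 = 7.5; b_4 = 11; c_4 = 6; t_4 = 3.5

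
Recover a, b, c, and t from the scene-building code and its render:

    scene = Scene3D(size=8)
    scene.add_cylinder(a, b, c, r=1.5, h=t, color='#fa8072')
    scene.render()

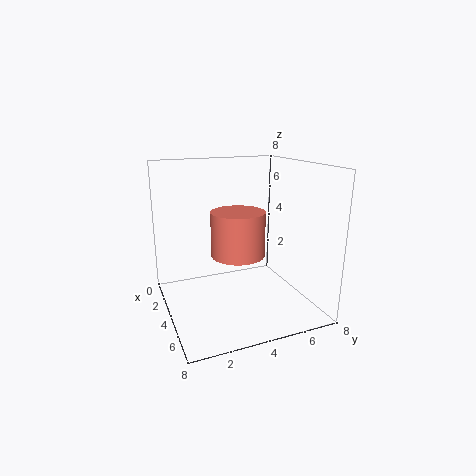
a = 4, b = 4, c = 3, t = 2.5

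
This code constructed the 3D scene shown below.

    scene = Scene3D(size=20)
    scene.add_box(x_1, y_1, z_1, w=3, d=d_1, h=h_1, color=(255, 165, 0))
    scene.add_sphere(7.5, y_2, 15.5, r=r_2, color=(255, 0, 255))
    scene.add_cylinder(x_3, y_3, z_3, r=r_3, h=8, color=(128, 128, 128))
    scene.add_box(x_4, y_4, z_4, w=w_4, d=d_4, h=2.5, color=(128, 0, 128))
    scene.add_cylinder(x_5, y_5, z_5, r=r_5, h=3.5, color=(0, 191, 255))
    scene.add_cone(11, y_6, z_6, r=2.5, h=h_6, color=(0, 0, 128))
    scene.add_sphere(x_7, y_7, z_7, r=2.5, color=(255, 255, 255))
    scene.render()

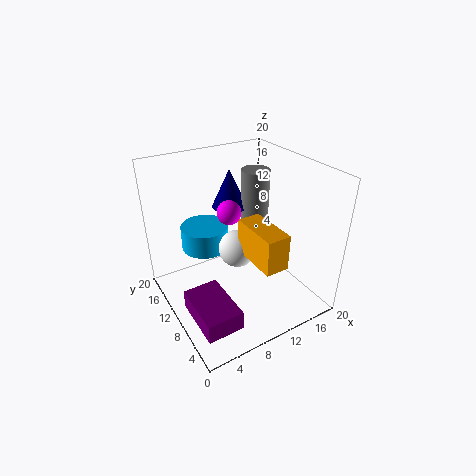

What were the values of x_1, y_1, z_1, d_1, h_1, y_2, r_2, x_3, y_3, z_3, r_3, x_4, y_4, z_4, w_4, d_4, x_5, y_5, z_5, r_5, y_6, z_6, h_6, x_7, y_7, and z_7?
x_1 = 8.5, y_1 = 1, z_1 = 10, d_1 = 6.5, h_1 = 4.5, y_2 = 8, r_2 = 1.5, x_3 = 14, y_3 = 12, z_3 = 10.5, r_3 = 2, x_4 = 0.5, y_4 = 0.5, z_4 = 4, w_4 = 4.5, d_4 = 7, x_5 = 7.5, y_5 = 15.5, z_5 = 6.5, r_5 = 3.5, y_6 = 14, z_6 = 13, h_6 = 5.5, x_7 = 9, y_7 = 8.5, z_7 = 9.5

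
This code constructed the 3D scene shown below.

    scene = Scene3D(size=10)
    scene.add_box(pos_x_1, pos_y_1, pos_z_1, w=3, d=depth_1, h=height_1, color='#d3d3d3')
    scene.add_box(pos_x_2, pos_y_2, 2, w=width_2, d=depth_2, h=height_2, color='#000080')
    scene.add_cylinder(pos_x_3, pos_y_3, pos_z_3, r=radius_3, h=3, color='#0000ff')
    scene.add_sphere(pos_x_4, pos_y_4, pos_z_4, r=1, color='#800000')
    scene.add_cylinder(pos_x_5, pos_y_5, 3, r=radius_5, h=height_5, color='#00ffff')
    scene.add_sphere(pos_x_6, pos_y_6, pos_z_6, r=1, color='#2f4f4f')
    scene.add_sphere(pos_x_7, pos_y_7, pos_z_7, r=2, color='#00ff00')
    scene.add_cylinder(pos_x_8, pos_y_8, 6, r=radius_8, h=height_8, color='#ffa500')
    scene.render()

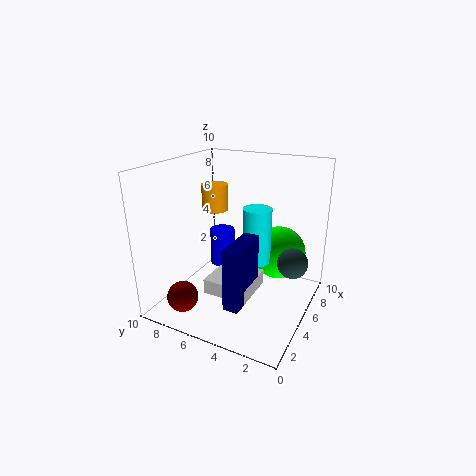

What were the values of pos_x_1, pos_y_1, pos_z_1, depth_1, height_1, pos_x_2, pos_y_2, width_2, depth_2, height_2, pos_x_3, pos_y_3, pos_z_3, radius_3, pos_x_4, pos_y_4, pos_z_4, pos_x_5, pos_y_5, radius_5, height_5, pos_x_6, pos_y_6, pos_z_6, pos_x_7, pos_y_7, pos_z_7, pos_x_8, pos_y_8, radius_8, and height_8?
pos_x_1 = 2; pos_y_1 = 3; pos_z_1 = 2; depth_1 = 3; height_1 = 1; pos_x_2 = 1; pos_y_2 = 3; width_2 = 3; depth_2 = 1; height_2 = 4; pos_x_3 = 8; pos_y_3 = 8; pos_z_3 = 1; radius_3 = 1; pos_x_4 = 1; pos_y_4 = 7; pos_z_4 = 2; pos_x_5 = 6; pos_y_5 = 4; radius_5 = 1; height_5 = 4; pos_x_6 = 5; pos_y_6 = 1; pos_z_6 = 4; pos_x_7 = 8; pos_y_7 = 3; pos_z_7 = 3; pos_x_8 = 7; pos_y_8 = 8; radius_8 = 1; height_8 = 2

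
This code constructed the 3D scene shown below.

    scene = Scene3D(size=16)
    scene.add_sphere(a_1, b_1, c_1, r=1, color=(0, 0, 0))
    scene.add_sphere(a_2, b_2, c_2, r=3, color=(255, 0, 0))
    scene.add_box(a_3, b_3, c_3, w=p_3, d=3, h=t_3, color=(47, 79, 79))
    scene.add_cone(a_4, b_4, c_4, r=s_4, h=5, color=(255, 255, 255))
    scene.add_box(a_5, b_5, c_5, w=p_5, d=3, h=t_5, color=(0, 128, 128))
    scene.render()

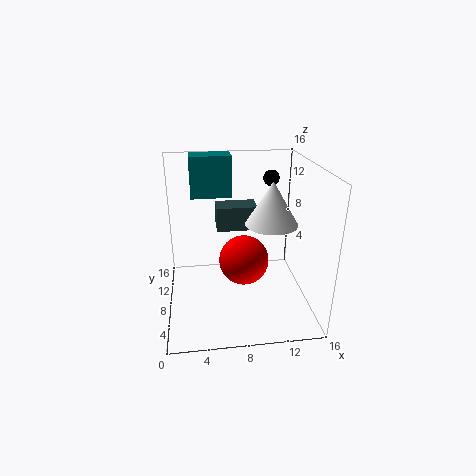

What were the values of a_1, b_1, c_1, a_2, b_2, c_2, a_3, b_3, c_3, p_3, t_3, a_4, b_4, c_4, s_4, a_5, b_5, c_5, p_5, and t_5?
a_1 = 13, b_1 = 14, c_1 = 13, a_2 = 9, b_2 = 10, c_2 = 4, a_3 = 6, b_3 = 12, c_3 = 7, p_3 = 5, t_3 = 3, a_4 = 12, b_4 = 9, c_4 = 9, s_4 = 3, a_5 = 3, b_5 = 13, c_5 = 11, p_5 = 5, t_5 = 5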